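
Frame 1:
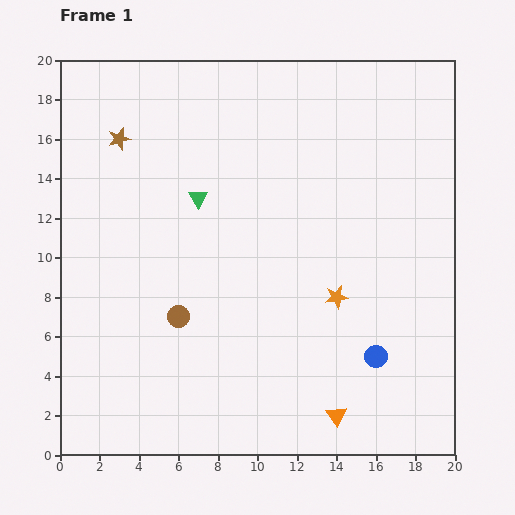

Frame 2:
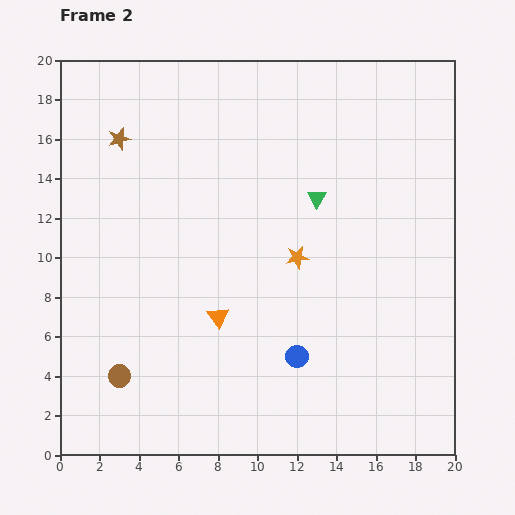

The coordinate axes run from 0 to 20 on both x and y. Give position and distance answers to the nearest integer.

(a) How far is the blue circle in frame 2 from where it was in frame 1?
4

The blue circle moved from (16, 5) to (12, 5), a distance of √(4² + 0²) ≈ 4.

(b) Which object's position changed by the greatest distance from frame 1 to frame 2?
the orange triangle

(moved 8; next 6)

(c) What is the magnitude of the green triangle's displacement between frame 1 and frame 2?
6

The green triangle moved from (7, 13) to (13, 13), a distance of √(6² + 0²) ≈ 6.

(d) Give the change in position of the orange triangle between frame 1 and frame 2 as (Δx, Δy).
(-6, 5)

The orange triangle was at (14, 2) in frame 1 and (8, 7) in frame 2.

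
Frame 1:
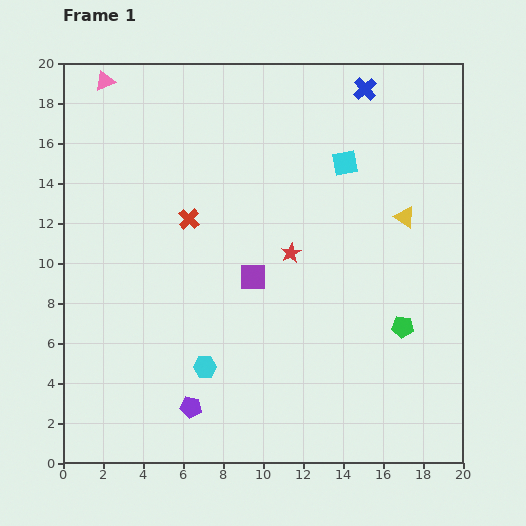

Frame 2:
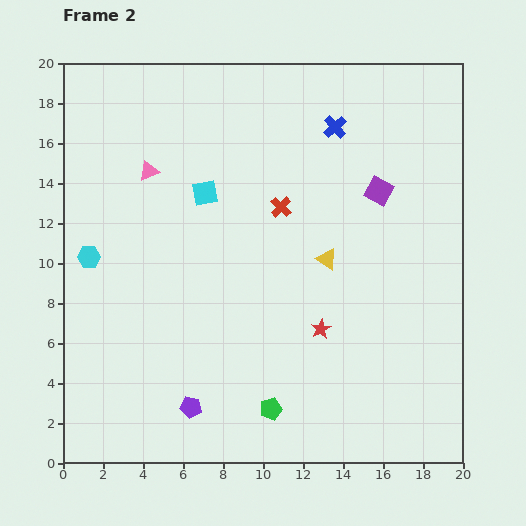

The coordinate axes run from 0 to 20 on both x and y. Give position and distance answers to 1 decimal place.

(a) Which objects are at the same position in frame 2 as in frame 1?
the purple pentagon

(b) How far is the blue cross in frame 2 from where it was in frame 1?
2.4

The blue cross moved from (15.1, 18.7) to (13.6, 16.8), a distance of √(1.5² + 1.9²) ≈ 2.4.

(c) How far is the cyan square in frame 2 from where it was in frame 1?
7.2

The cyan square moved from (14.1, 15.0) to (7.1, 13.5), a distance of √(7.0² + 1.5²) ≈ 7.2.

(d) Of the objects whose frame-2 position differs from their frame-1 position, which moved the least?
the blue cross

(moved 2.4)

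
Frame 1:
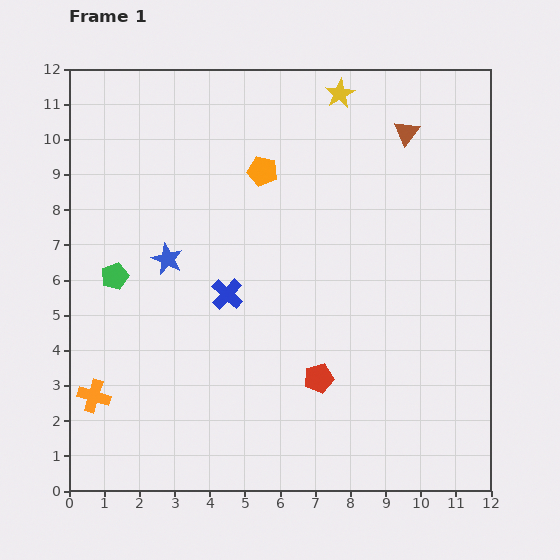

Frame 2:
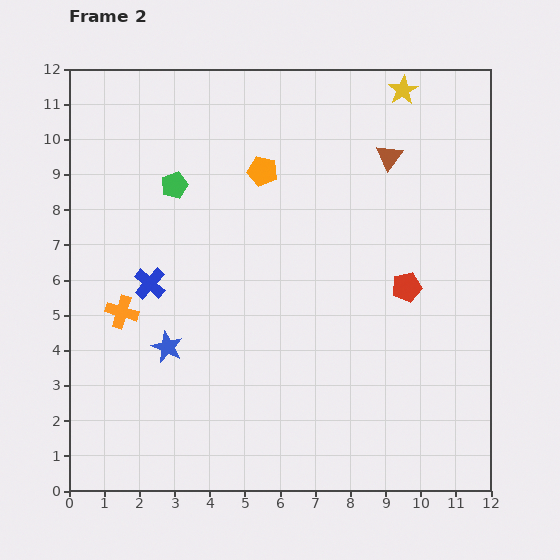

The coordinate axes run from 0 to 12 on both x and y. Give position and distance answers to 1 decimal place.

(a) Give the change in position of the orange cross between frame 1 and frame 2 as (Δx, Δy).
(0.8, 2.4)

The orange cross was at (0.7, 2.7) in frame 1 and (1.5, 5.1) in frame 2.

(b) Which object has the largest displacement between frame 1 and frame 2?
the red pentagon

(moved 3.6; next 3.1)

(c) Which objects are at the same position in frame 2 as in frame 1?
the orange pentagon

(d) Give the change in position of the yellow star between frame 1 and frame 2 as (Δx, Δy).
(1.8, 0.1)

The yellow star was at (7.7, 11.3) in frame 1 and (9.5, 11.4) in frame 2.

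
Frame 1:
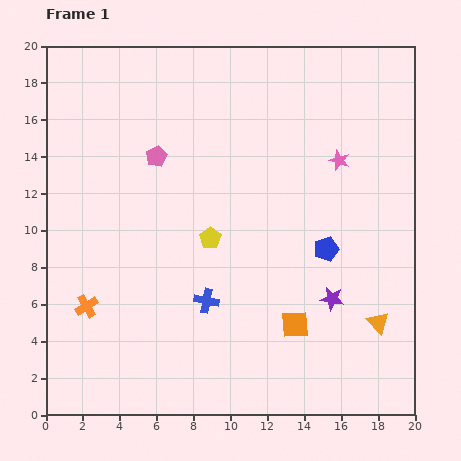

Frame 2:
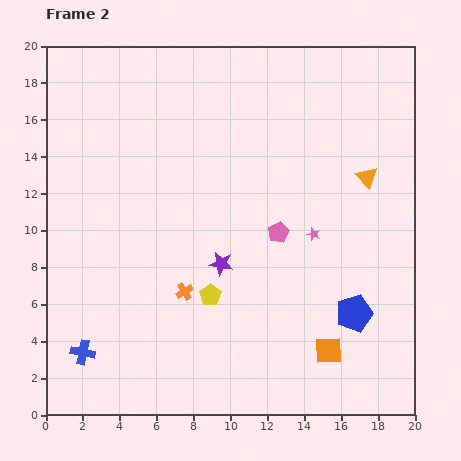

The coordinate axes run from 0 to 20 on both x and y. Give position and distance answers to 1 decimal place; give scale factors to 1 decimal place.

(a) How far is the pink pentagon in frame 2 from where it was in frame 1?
7.8

The pink pentagon moved from (6.0, 14.0) to (12.6, 9.9), a distance of √(6.6² + 4.1²) ≈ 7.8.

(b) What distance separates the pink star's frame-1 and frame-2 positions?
4.2

The pink star moved from (15.9, 13.8) to (14.5, 9.8), a distance of √(1.4² + 4.0²) ≈ 4.2.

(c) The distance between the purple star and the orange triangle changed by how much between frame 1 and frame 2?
+6.4

Distance in frame 1: 2.8. Distance in frame 2: 9.2.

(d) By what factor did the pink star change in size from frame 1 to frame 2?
0.7×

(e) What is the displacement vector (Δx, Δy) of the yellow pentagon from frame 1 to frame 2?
(0.0, -3.1)

The yellow pentagon was at (8.9, 9.6) in frame 1 and (8.9, 6.5) in frame 2.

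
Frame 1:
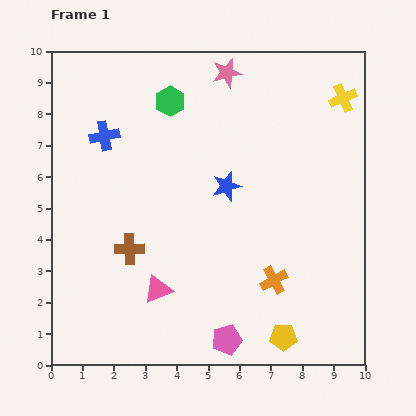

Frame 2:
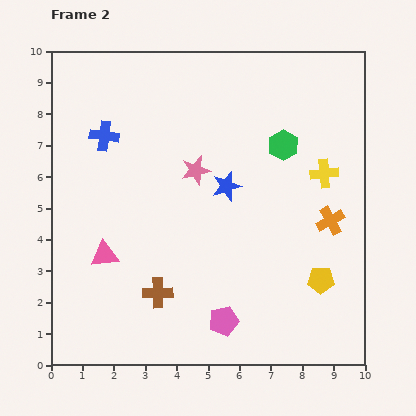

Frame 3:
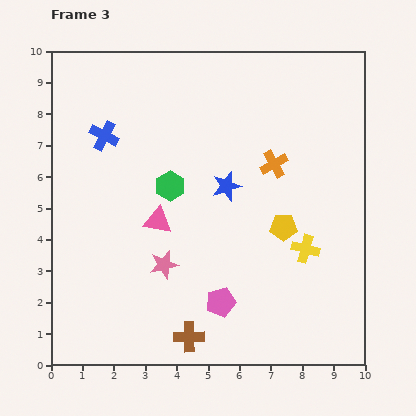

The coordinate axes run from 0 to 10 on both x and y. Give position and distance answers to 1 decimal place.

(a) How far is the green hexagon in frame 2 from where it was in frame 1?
3.9

The green hexagon moved from (3.8, 8.4) to (7.4, 7.0), a distance of √(3.6² + 1.4²) ≈ 3.9.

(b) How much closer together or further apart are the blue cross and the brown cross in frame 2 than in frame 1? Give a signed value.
+1.6

Distance in frame 1: 3.7. Distance in frame 2: 5.3.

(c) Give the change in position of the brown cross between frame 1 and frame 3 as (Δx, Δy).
(1.9, -2.8)

The brown cross was at (2.5, 3.7) in frame 1 and (4.4, 0.9) in frame 3.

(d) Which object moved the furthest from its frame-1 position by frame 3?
the pink star

(moved 6.4; next 4.9)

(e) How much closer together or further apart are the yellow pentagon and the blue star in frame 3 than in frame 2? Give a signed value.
-2.0

Distance in frame 2: 4.2. Distance in frame 3: 2.2.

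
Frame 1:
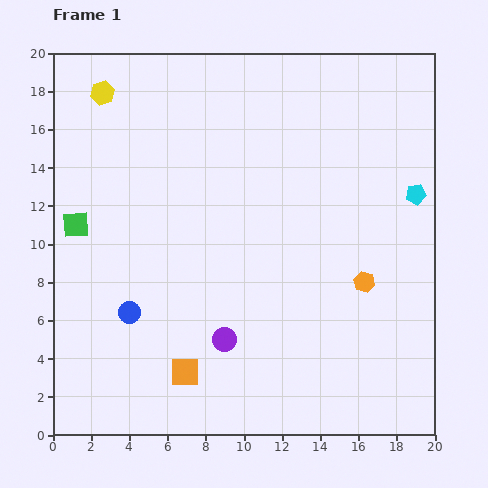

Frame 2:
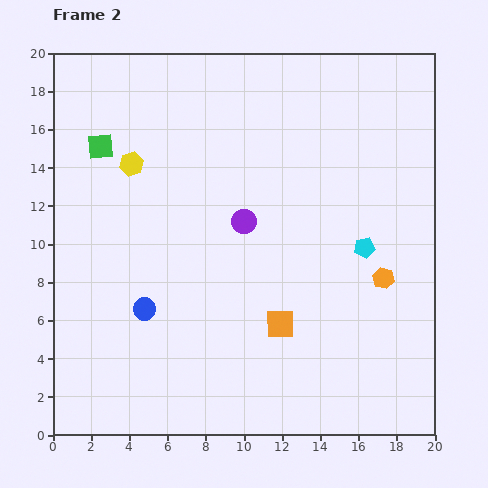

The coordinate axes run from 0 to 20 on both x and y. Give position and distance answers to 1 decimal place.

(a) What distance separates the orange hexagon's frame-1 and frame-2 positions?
1.0

The orange hexagon moved from (16.3, 8.0) to (17.3, 8.2), a distance of √(1.0² + 0.2²) ≈ 1.0.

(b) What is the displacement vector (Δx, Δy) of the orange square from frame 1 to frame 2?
(5.0, 2.5)

The orange square was at (6.9, 3.3) in frame 1 and (11.9, 5.8) in frame 2.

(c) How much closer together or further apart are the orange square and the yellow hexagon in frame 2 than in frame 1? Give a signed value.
-3.7

Distance in frame 1: 15.2. Distance in frame 2: 11.5.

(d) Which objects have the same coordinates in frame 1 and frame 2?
none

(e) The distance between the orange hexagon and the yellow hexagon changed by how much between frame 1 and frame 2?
-2.4

Distance in frame 1: 16.9. Distance in frame 2: 14.5.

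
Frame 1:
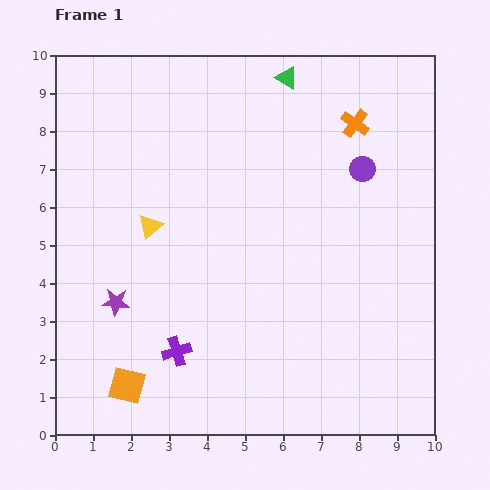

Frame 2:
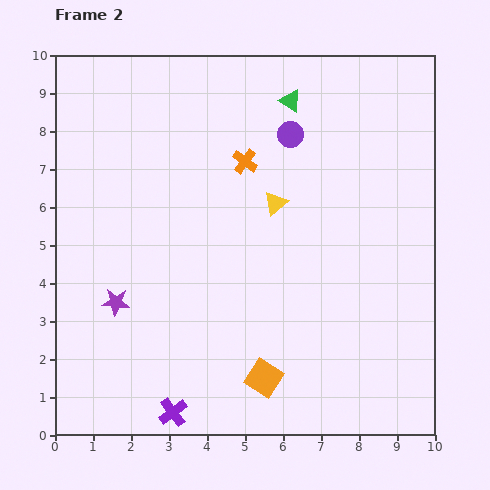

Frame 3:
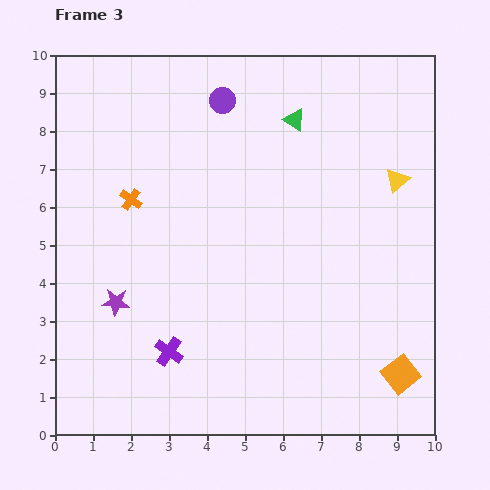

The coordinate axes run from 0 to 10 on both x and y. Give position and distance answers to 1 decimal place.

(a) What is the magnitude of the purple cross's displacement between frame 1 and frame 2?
1.6

The purple cross moved from (3.2, 2.2) to (3.1, 0.6), a distance of √(0.1² + 1.6²) ≈ 1.6.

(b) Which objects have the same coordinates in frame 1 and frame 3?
the purple star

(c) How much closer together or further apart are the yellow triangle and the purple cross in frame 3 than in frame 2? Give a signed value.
+1.4

Distance in frame 2: 6.1. Distance in frame 3: 7.5.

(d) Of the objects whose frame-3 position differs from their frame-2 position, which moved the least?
the green triangle

(moved 0.5)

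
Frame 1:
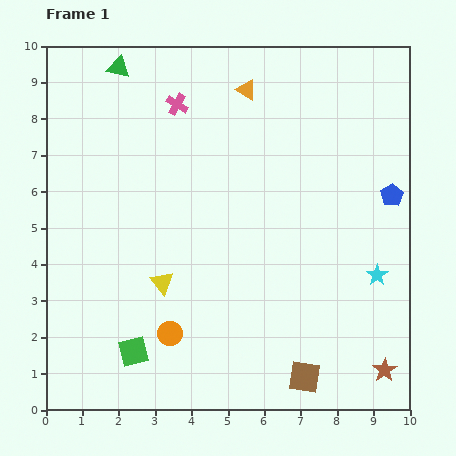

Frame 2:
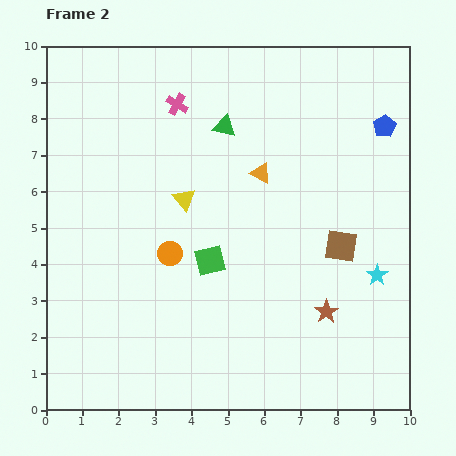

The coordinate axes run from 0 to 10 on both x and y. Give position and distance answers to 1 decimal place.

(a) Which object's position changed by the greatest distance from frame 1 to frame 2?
the brown square

(moved 3.7; next 3.3)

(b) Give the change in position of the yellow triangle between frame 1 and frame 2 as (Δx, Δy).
(0.6, 2.3)

The yellow triangle was at (3.2, 3.5) in frame 1 and (3.8, 5.8) in frame 2.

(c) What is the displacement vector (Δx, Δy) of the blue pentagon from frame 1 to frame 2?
(-0.2, 1.9)

The blue pentagon was at (9.5, 5.9) in frame 1 and (9.3, 7.8) in frame 2.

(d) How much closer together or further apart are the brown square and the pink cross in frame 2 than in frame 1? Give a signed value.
-2.3

Distance in frame 1: 8.3. Distance in frame 2: 6.0.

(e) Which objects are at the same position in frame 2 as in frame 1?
the cyan star, the pink cross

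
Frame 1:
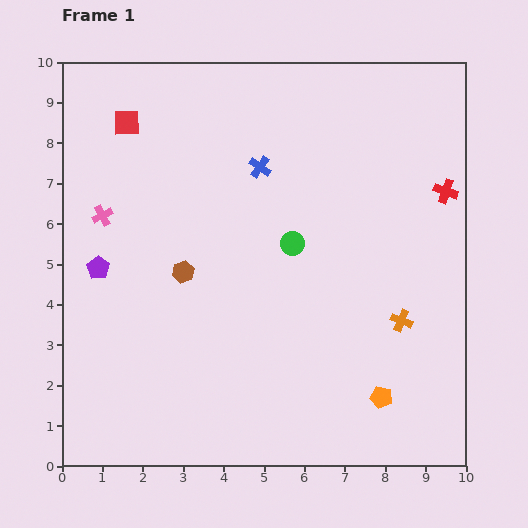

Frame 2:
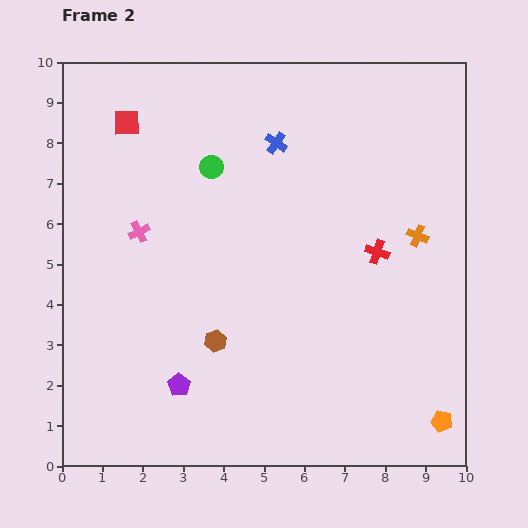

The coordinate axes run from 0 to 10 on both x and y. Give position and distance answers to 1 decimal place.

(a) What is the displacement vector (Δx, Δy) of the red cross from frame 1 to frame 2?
(-1.7, -1.5)

The red cross was at (9.5, 6.8) in frame 1 and (7.8, 5.3) in frame 2.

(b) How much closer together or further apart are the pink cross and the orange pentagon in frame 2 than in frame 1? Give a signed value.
+0.7

Distance in frame 1: 8.2. Distance in frame 2: 8.9.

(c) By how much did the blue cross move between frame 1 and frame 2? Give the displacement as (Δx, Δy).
(0.4, 0.6)

The blue cross was at (4.9, 7.4) in frame 1 and (5.3, 8.0) in frame 2.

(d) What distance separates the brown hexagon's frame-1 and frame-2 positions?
1.9

The brown hexagon moved from (3.0, 4.8) to (3.8, 3.1), a distance of √(0.8² + 1.7²) ≈ 1.9.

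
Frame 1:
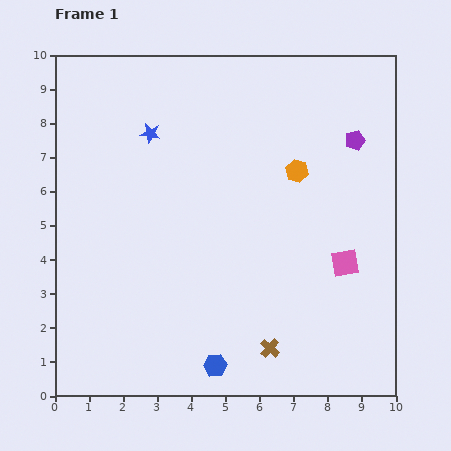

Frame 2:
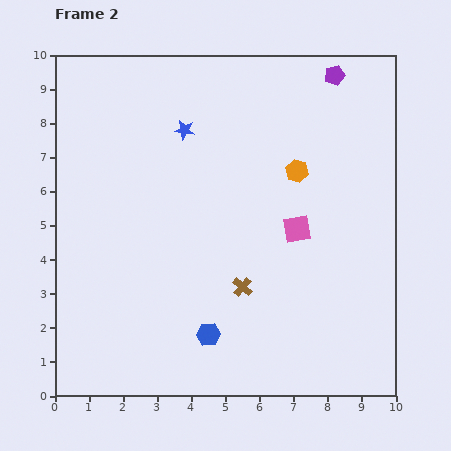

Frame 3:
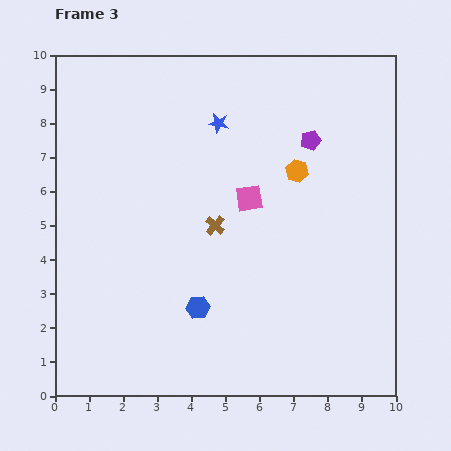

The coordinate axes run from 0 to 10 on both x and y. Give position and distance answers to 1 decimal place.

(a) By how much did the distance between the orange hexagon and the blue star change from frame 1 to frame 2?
-0.9

Distance in frame 1: 4.4. Distance in frame 2: 3.5.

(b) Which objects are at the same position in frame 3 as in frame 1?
the orange hexagon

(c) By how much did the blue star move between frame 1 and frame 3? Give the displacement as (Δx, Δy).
(2.0, 0.3)

The blue star was at (2.8, 7.7) in frame 1 and (4.8, 8.0) in frame 3.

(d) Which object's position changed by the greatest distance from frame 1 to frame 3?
the brown cross

(moved 3.9; next 3.4)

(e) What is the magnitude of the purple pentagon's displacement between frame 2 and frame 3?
2.0

The purple pentagon moved from (8.2, 9.4) to (7.5, 7.5), a distance of √(0.7² + 1.9²) ≈ 2.0.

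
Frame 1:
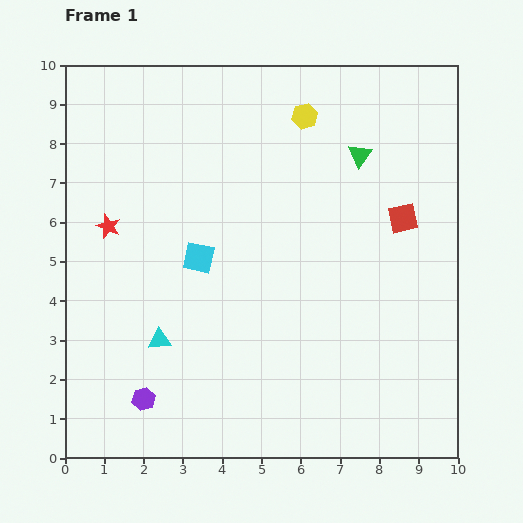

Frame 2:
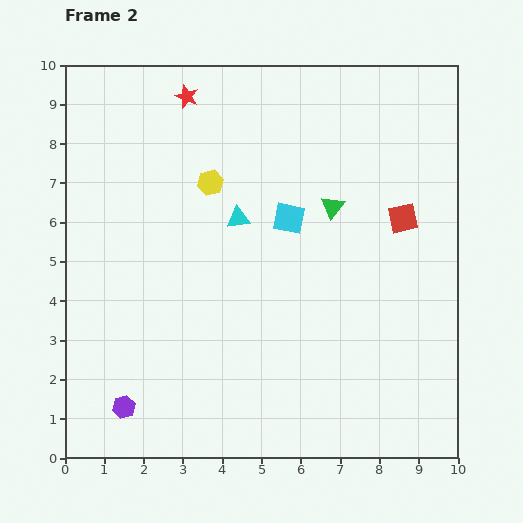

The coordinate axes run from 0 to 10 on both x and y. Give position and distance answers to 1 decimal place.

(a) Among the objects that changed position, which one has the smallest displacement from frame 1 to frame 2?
the purple hexagon

(moved 0.5)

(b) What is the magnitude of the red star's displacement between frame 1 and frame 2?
3.9

The red star moved from (1.1, 5.9) to (3.1, 9.2), a distance of √(2.0² + 3.3²) ≈ 3.9.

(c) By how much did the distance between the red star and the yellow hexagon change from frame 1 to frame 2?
-3.4

Distance in frame 1: 5.7. Distance in frame 2: 2.3.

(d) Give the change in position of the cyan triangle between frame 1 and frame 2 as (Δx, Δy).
(2.0, 3.1)

The cyan triangle was at (2.4, 3.0) in frame 1 and (4.4, 6.1) in frame 2.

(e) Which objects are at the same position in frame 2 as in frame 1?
the red square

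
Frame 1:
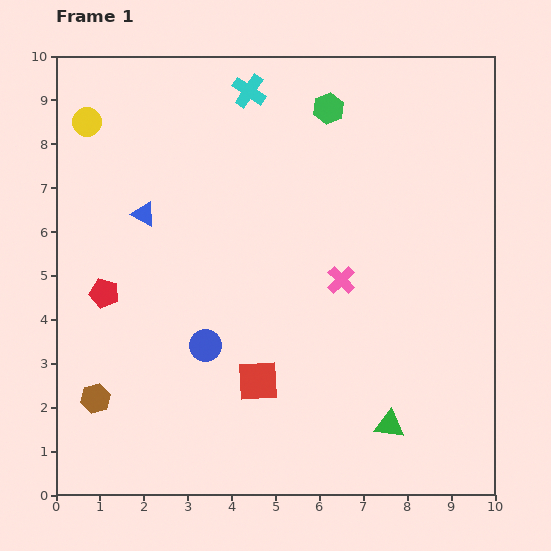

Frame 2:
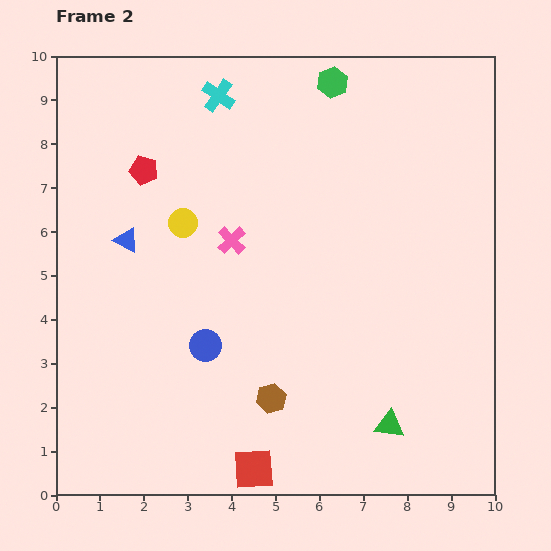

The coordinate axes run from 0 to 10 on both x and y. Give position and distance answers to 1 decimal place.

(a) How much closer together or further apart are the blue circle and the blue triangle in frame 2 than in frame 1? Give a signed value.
-0.3

Distance in frame 1: 3.3. Distance in frame 2: 3.0.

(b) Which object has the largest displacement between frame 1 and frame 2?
the brown hexagon

(moved 4.0; next 3.2)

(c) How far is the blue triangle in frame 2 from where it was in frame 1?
0.7

The blue triangle moved from (2.0, 6.4) to (1.6, 5.8), a distance of √(0.4² + 0.6²) ≈ 0.7.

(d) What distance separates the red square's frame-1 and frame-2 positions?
2.0

The red square moved from (4.6, 2.6) to (4.5, 0.6), a distance of √(0.1² + 2.0²) ≈ 2.0.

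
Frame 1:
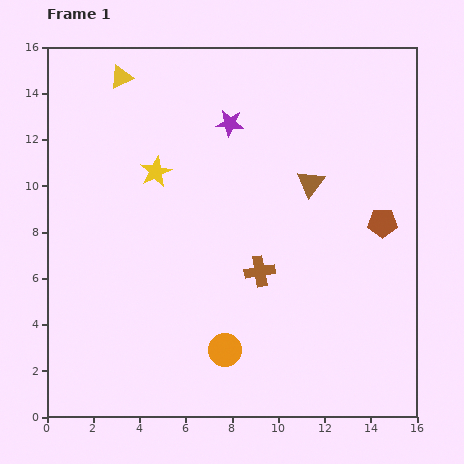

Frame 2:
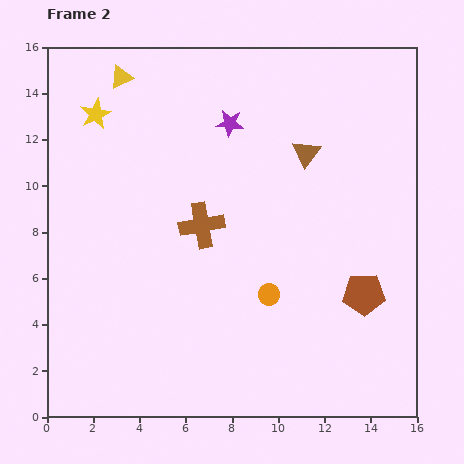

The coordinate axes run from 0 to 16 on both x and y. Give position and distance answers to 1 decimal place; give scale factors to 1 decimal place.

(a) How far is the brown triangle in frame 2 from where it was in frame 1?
1.3

The brown triangle moved from (11.4, 10.1) to (11.2, 11.4), a distance of √(0.2² + 1.3²) ≈ 1.3.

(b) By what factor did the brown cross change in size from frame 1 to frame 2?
1.5×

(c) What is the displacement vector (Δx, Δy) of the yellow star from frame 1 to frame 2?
(-2.6, 2.5)

The yellow star was at (4.7, 10.6) in frame 1 and (2.1, 13.1) in frame 2.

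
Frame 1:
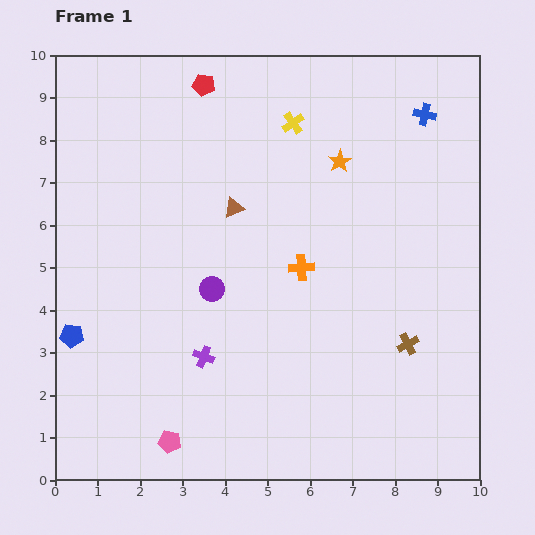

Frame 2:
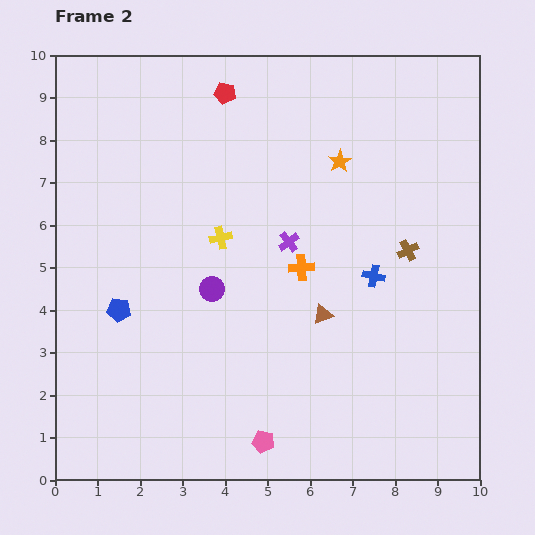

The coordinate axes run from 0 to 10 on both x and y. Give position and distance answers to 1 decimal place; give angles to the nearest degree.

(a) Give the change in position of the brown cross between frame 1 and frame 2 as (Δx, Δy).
(0.0, 2.2)

The brown cross was at (8.3, 3.2) in frame 1 and (8.3, 5.4) in frame 2.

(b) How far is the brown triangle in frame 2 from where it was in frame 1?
3.3

The brown triangle moved from (4.2, 6.4) to (6.3, 3.9), a distance of √(2.1² + 2.5²) ≈ 3.3.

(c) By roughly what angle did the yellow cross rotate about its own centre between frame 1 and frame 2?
21° clockwise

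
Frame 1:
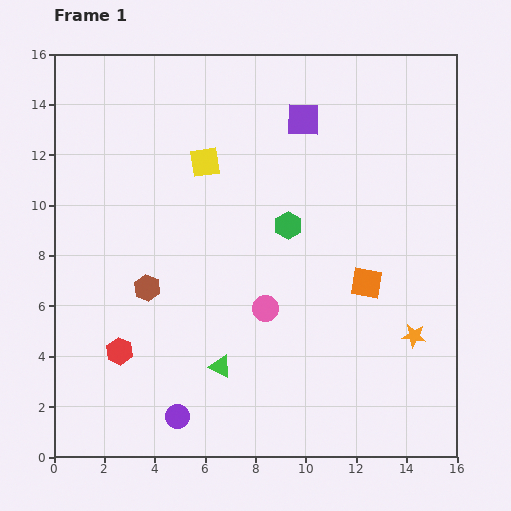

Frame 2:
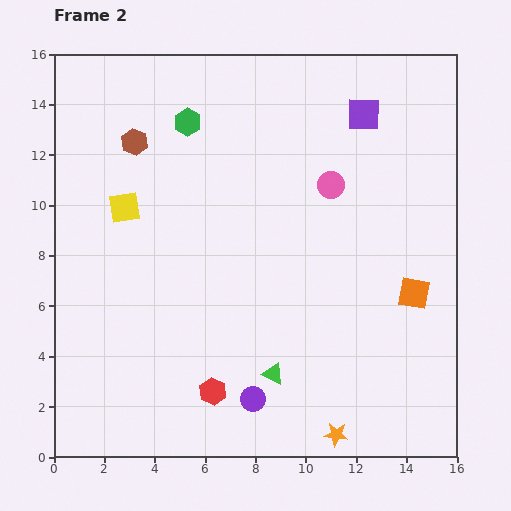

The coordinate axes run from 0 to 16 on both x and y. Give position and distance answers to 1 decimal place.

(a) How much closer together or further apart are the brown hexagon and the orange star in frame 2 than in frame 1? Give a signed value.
+3.3

Distance in frame 1: 10.8. Distance in frame 2: 14.1.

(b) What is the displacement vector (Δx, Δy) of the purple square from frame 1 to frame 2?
(2.4, 0.2)

The purple square was at (9.9, 13.4) in frame 1 and (12.3, 13.6) in frame 2.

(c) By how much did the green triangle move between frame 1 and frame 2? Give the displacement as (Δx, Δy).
(2.1, -0.3)

The green triangle was at (6.6, 3.6) in frame 1 and (8.7, 3.3) in frame 2.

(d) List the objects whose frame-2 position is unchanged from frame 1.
none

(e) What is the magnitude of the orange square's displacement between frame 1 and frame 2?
1.9

The orange square moved from (12.4, 6.9) to (14.3, 6.5), a distance of √(1.9² + 0.4²) ≈ 1.9.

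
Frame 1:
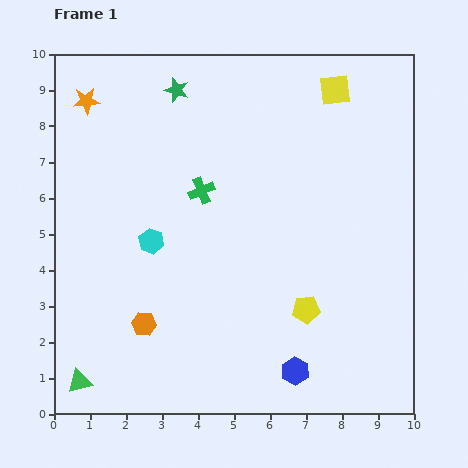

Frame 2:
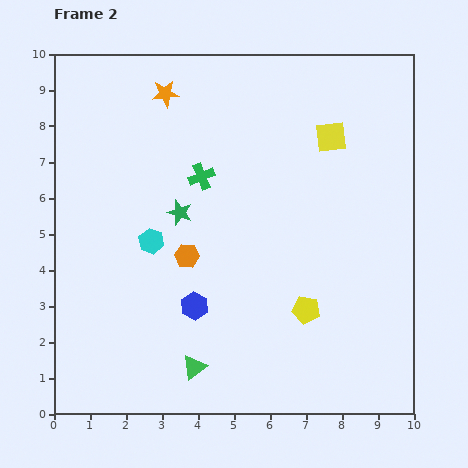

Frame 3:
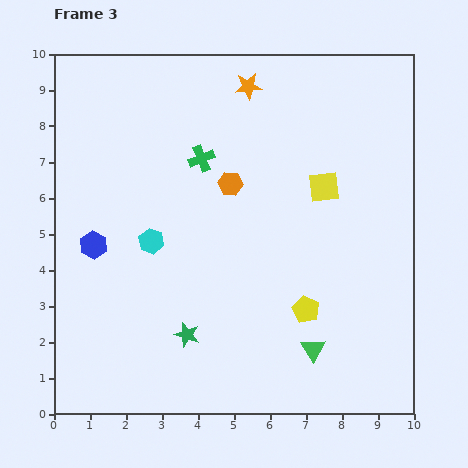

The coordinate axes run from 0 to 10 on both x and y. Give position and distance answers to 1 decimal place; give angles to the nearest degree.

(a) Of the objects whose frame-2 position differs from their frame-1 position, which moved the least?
the green cross

(moved 0.4)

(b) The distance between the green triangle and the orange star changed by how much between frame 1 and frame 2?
-0.2

Distance in frame 1: 7.8. Distance in frame 2: 7.6.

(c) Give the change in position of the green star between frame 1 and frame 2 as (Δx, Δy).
(0.1, -3.4)

The green star was at (3.4, 9.0) in frame 1 and (3.5, 5.6) in frame 2.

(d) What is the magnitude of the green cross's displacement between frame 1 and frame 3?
0.9

The green cross moved from (4.1, 6.2) to (4.1, 7.1), a distance of √(0.0² + 0.9²) ≈ 0.9.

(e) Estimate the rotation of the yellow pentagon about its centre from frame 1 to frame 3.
31° clockwise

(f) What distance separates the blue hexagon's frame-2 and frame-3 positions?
3.3

The blue hexagon moved from (3.9, 3.0) to (1.1, 4.7), a distance of √(2.8² + 1.7²) ≈ 3.3.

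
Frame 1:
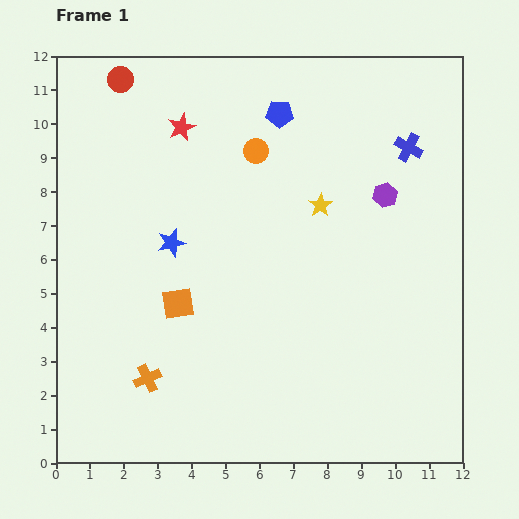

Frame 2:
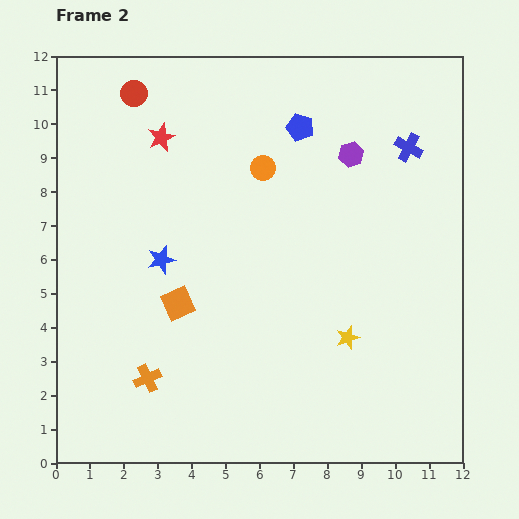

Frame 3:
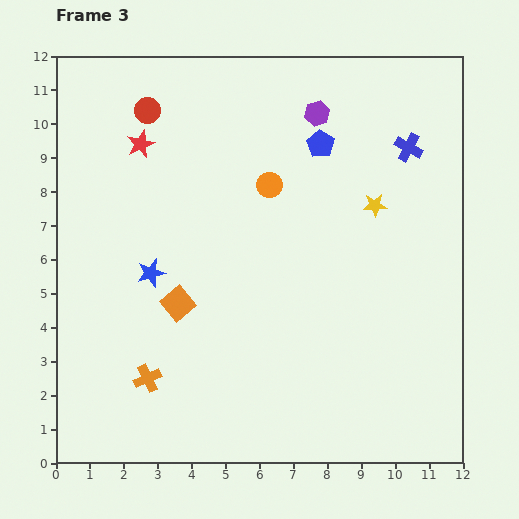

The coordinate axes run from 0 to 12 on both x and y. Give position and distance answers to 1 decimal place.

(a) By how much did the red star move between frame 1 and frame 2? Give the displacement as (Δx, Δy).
(-0.6, -0.3)

The red star was at (3.7, 9.9) in frame 1 and (3.1, 9.6) in frame 2.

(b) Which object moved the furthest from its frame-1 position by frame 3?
the purple hexagon

(moved 3.1; next 1.6)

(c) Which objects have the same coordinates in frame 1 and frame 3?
the blue cross, the orange square, the orange cross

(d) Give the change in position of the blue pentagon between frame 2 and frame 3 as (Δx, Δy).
(0.6, -0.5)

The blue pentagon was at (7.2, 9.9) in frame 2 and (7.8, 9.4) in frame 3.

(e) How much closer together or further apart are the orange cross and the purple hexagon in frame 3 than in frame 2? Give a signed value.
+0.4

Distance in frame 2: 8.9. Distance in frame 3: 9.3.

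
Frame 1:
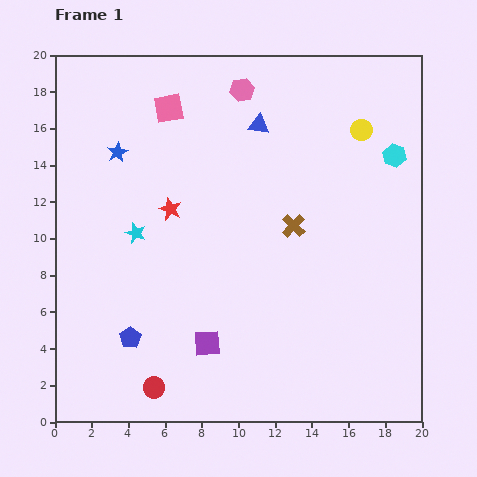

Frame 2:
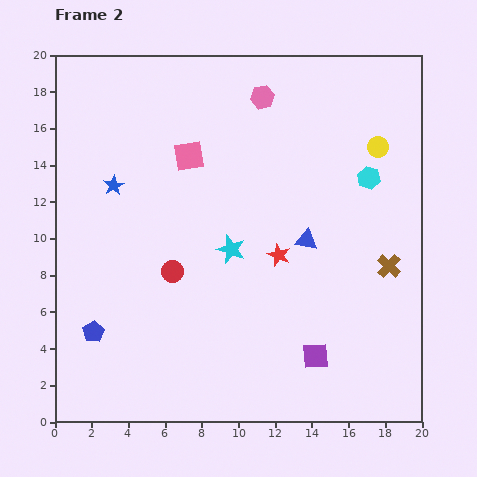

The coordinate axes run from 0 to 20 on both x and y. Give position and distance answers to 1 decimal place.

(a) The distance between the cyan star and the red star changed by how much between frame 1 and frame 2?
+0.3

Distance in frame 1: 2.3. Distance in frame 2: 2.6.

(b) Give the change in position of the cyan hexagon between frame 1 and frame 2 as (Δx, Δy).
(-1.4, -1.2)

The cyan hexagon was at (18.5, 14.5) in frame 1 and (17.1, 13.3) in frame 2.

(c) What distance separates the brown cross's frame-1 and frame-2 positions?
5.6

The brown cross moved from (13.0, 10.7) to (18.2, 8.5), a distance of √(5.2² + 2.2²) ≈ 5.6.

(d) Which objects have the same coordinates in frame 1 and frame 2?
none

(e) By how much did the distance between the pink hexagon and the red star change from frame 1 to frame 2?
+1.0

Distance in frame 1: 7.6. Distance in frame 2: 8.6.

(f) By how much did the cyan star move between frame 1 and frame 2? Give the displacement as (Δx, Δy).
(5.2, -0.9)

The cyan star was at (4.4, 10.3) in frame 1 and (9.6, 9.4) in frame 2.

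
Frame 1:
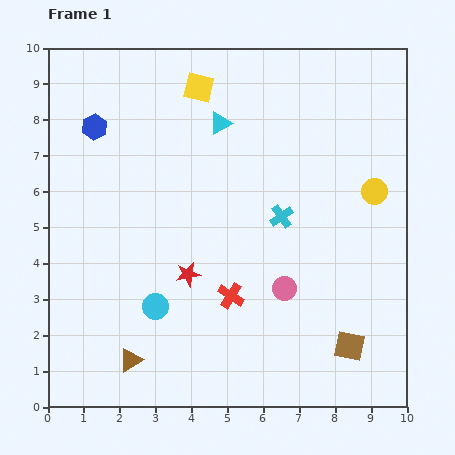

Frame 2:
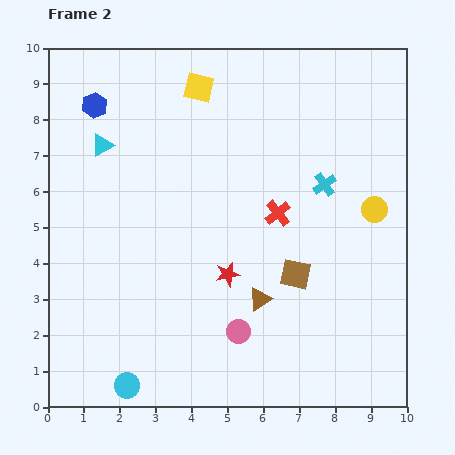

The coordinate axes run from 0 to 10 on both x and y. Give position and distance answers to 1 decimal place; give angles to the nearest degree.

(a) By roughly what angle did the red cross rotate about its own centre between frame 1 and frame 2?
19° clockwise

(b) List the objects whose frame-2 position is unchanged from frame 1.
the yellow square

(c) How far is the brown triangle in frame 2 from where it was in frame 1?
4.0

The brown triangle moved from (2.3, 1.3) to (5.9, 3.0), a distance of √(3.6² + 1.7²) ≈ 4.0.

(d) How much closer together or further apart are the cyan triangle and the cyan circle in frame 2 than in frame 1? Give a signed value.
+1.3

Distance in frame 1: 5.4. Distance in frame 2: 6.7.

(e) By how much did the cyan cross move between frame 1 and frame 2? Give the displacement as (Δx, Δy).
(1.2, 0.9)

The cyan cross was at (6.5, 5.3) in frame 1 and (7.7, 6.2) in frame 2.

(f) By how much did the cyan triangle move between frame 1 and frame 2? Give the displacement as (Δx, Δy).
(-3.3, -0.6)

The cyan triangle was at (4.8, 7.9) in frame 1 and (1.5, 7.3) in frame 2.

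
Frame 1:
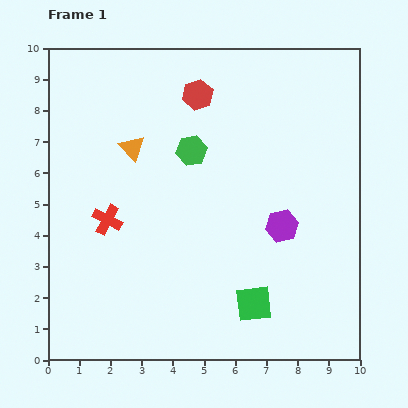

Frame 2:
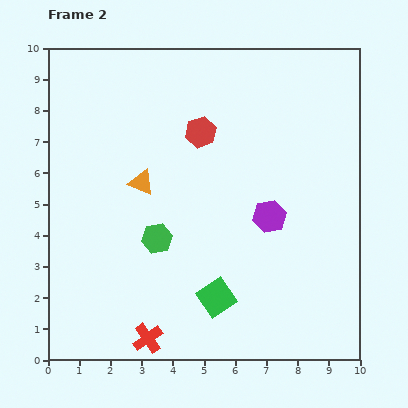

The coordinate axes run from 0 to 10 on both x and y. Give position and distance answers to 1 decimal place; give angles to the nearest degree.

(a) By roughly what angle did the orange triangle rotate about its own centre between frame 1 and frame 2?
26° counter-clockwise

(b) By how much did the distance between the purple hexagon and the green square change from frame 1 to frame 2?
+0.4

Distance in frame 1: 2.7. Distance in frame 2: 3.1.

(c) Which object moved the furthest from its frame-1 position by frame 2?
the red cross

(moved 4.0; next 3.0)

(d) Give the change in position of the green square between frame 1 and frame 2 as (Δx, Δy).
(-1.2, 0.2)

The green square was at (6.6, 1.8) in frame 1 and (5.4, 2.0) in frame 2.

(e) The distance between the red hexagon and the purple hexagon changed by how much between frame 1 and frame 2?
-1.5

Distance in frame 1: 5.0. Distance in frame 2: 3.5.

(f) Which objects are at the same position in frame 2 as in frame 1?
none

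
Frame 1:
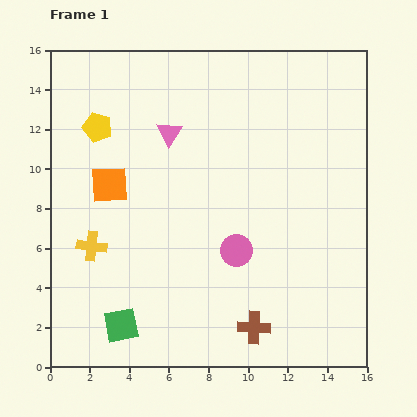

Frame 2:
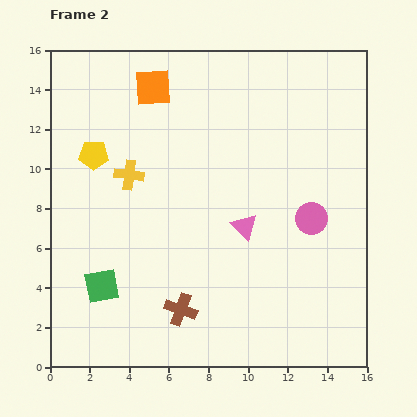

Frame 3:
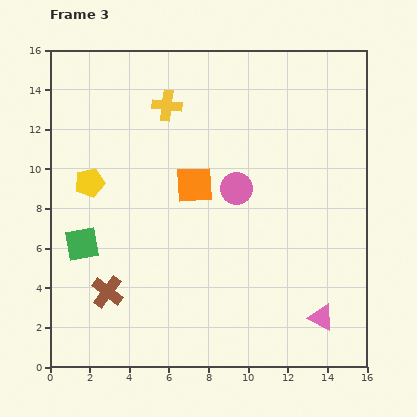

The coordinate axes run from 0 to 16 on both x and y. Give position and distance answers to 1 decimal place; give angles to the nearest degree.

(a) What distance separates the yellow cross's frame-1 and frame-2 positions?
4.1

The yellow cross moved from (2.1, 6.1) to (4.0, 9.7), a distance of √(1.9² + 3.6²) ≈ 4.1.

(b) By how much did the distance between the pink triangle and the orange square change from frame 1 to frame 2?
+4.4

Distance in frame 1: 4.0. Distance in frame 2: 8.4.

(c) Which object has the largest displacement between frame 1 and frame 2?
the pink triangle

(moved 6.0; next 5.4)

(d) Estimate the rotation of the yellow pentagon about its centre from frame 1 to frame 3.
30° counter-clockwise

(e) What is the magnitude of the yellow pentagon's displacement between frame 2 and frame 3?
1.4

The yellow pentagon moved from (2.2, 10.7) to (2.0, 9.3), a distance of √(0.2² + 1.4²) ≈ 1.4.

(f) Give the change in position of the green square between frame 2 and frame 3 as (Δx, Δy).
(-1.0, 2.1)

The green square was at (2.6, 4.1) in frame 2 and (1.6, 6.2) in frame 3.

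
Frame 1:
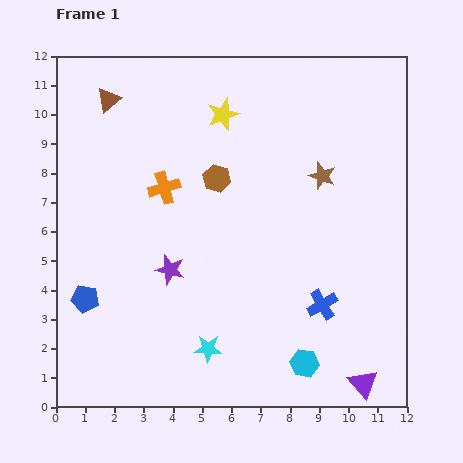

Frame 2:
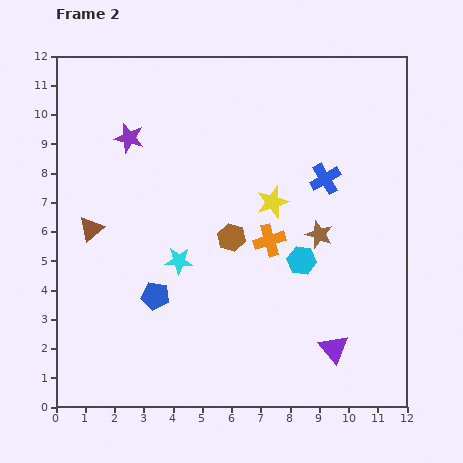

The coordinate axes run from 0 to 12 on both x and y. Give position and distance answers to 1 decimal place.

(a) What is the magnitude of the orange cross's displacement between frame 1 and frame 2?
4.0

The orange cross moved from (3.7, 7.5) to (7.3, 5.7), a distance of √(3.6² + 1.8²) ≈ 4.0.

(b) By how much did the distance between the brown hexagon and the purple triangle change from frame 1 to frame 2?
-3.4

Distance in frame 1: 8.6. Distance in frame 2: 5.2.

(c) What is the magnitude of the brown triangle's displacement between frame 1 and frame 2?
4.4

The brown triangle moved from (1.8, 10.5) to (1.2, 6.1), a distance of √(0.6² + 4.4²) ≈ 4.4.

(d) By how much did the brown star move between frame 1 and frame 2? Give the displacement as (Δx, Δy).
(-0.1, -2.0)

The brown star was at (9.1, 7.9) in frame 1 and (9.0, 5.9) in frame 2.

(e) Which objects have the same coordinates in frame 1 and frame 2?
none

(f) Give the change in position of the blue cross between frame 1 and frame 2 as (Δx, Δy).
(0.1, 4.3)

The blue cross was at (9.1, 3.5) in frame 1 and (9.2, 7.8) in frame 2.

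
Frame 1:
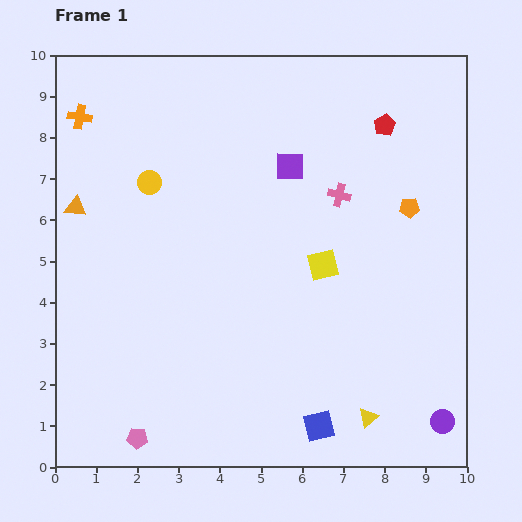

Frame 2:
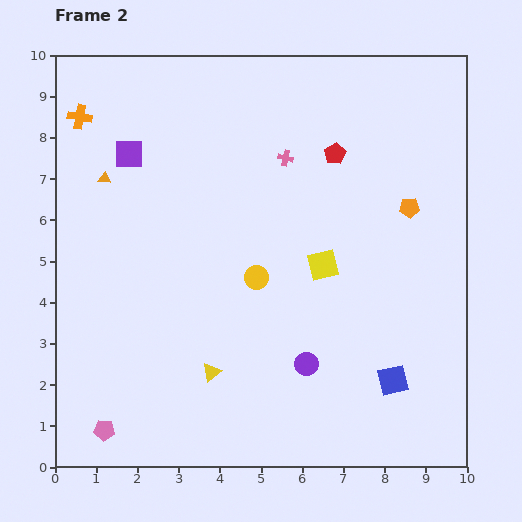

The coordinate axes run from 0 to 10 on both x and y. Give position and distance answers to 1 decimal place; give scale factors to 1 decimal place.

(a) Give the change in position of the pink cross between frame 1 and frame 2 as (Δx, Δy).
(-1.3, 0.9)

The pink cross was at (6.9, 6.6) in frame 1 and (5.6, 7.5) in frame 2.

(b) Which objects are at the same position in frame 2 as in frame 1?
the yellow square, the orange pentagon, the orange cross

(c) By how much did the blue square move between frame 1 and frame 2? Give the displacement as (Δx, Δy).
(1.8, 1.1)

The blue square was at (6.4, 1.0) in frame 1 and (8.2, 2.1) in frame 2.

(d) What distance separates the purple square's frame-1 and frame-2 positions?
3.9

The purple square moved from (5.7, 7.3) to (1.8, 7.6), a distance of √(3.9² + 0.3²) ≈ 3.9.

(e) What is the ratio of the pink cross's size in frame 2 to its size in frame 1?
0.7×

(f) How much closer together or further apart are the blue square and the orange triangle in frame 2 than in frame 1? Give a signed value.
+0.6

Distance in frame 1: 7.9. Distance in frame 2: 8.5.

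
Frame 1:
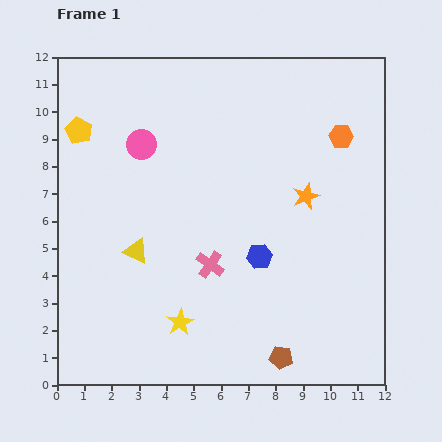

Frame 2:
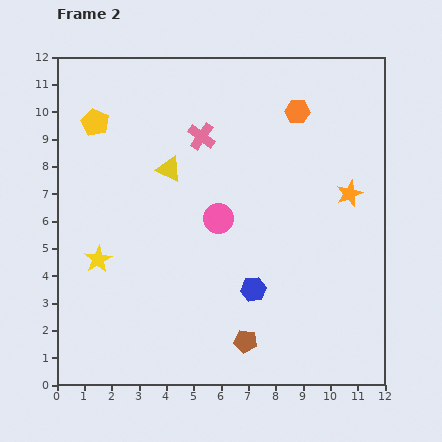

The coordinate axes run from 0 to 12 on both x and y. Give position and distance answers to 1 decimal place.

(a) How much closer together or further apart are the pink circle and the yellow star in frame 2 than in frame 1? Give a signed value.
-2.0

Distance in frame 1: 6.6. Distance in frame 2: 4.6.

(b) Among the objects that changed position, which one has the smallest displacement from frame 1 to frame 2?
the yellow pentagon

(moved 0.7)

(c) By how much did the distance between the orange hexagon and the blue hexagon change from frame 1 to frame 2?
+1.4

Distance in frame 1: 5.3. Distance in frame 2: 6.7.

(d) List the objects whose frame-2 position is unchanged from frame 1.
none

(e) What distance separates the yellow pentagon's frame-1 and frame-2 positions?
0.7

The yellow pentagon moved from (0.8, 9.3) to (1.4, 9.6), a distance of √(0.6² + 0.3²) ≈ 0.7.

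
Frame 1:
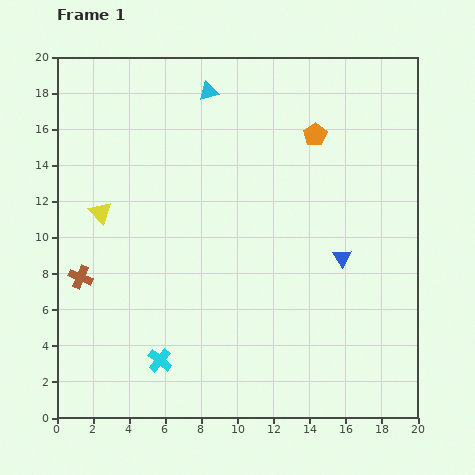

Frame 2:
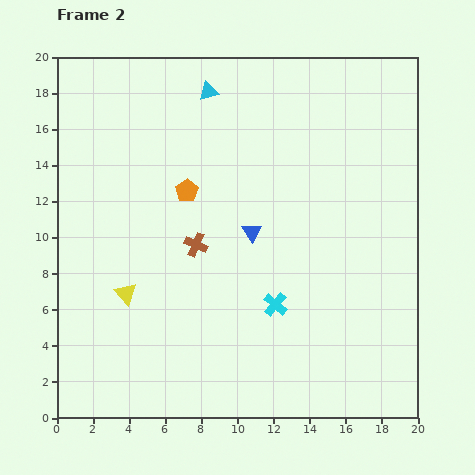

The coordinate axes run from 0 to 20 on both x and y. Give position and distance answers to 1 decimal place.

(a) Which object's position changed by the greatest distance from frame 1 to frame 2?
the orange pentagon

(moved 7.7; next 7.1)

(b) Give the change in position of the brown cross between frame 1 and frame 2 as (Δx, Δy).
(6.4, 1.8)

The brown cross was at (1.3, 7.8) in frame 1 and (7.7, 9.6) in frame 2.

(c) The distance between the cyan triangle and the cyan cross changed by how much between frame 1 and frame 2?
-2.7

Distance in frame 1: 15.1. Distance in frame 2: 12.4.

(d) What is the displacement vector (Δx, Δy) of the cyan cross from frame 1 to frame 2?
(6.4, 3.1)

The cyan cross was at (5.7, 3.2) in frame 1 and (12.1, 6.3) in frame 2.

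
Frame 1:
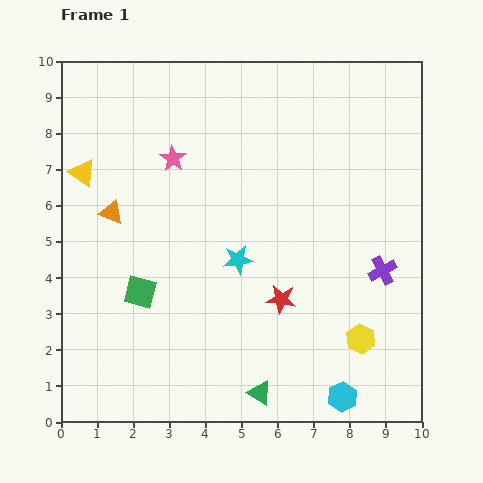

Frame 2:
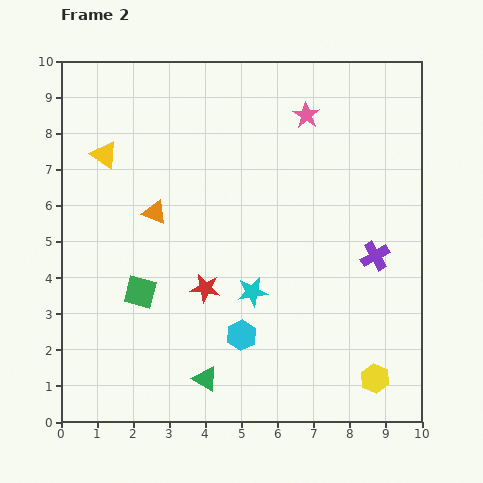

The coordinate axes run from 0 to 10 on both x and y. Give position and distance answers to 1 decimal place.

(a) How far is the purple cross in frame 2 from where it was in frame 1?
0.4

The purple cross moved from (8.9, 4.2) to (8.7, 4.6), a distance of √(0.2² + 0.4²) ≈ 0.4.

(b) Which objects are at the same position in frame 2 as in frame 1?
the green square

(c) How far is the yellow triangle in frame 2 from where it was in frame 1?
0.8

The yellow triangle moved from (0.6, 6.9) to (1.2, 7.4), a distance of √(0.6² + 0.5²) ≈ 0.8.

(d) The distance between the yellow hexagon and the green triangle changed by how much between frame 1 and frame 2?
+1.5

Distance in frame 1: 3.2. Distance in frame 2: 4.7.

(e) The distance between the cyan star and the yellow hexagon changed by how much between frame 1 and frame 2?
+0.2

Distance in frame 1: 4.0. Distance in frame 2: 4.2.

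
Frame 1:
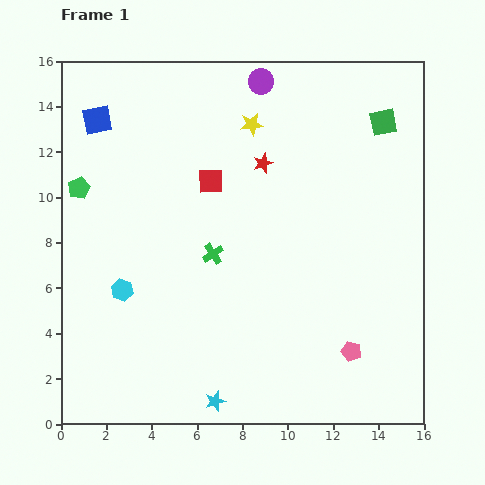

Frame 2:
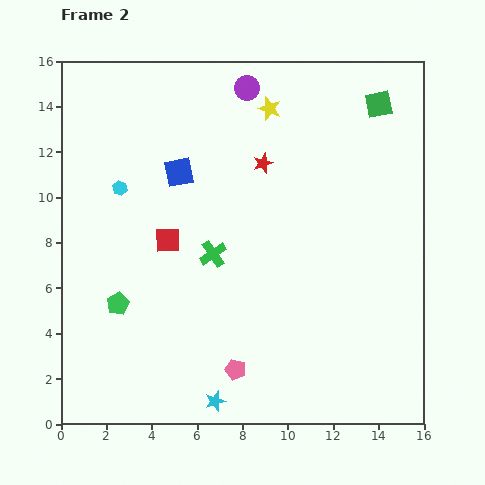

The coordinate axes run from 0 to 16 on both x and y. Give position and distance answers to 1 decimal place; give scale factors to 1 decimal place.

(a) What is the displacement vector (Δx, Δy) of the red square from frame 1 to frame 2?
(-1.9, -2.6)

The red square was at (6.6, 10.7) in frame 1 and (4.7, 8.1) in frame 2.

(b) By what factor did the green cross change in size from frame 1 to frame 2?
1.3×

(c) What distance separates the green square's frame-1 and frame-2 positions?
0.8

The green square moved from (14.2, 13.3) to (14.0, 14.1), a distance of √(0.2² + 0.8²) ≈ 0.8.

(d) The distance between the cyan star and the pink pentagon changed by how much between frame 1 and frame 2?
-4.7

Distance in frame 1: 6.4. Distance in frame 2: 1.7.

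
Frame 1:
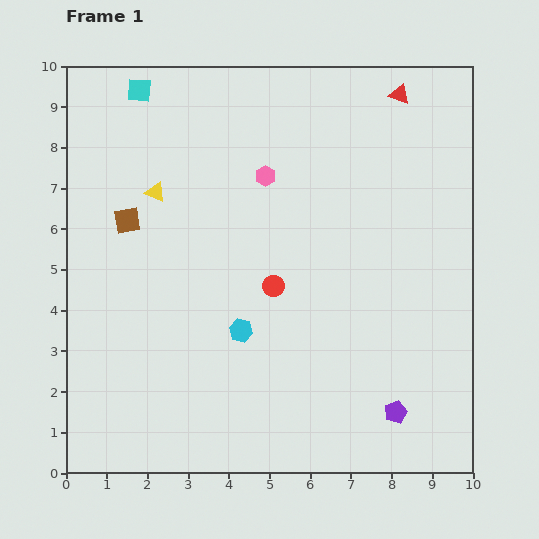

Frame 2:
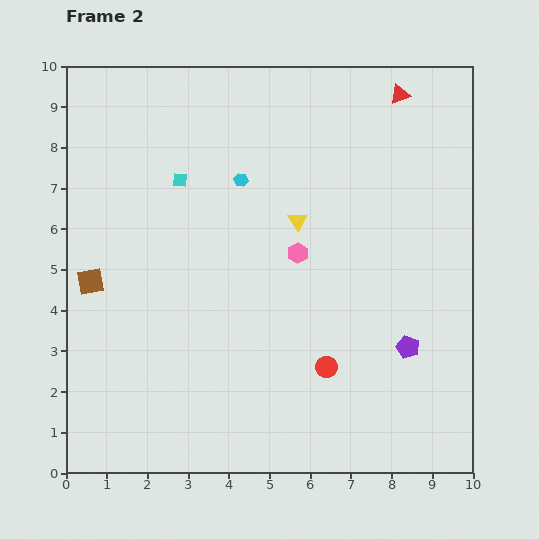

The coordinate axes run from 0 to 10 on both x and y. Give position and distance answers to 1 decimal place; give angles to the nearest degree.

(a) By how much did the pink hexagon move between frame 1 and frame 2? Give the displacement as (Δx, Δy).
(0.8, -1.9)

The pink hexagon was at (4.9, 7.3) in frame 1 and (5.7, 5.4) in frame 2.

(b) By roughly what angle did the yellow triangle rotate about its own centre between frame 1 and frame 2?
34° clockwise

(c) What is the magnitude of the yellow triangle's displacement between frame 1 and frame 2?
3.6

The yellow triangle moved from (2.2, 6.9) to (5.7, 6.2), a distance of √(3.5² + 0.7²) ≈ 3.6.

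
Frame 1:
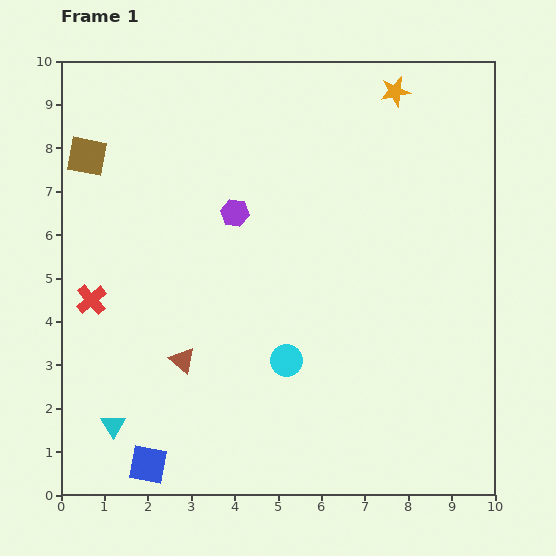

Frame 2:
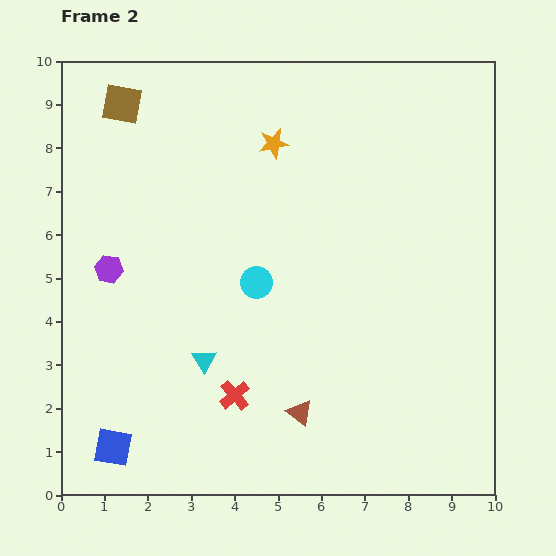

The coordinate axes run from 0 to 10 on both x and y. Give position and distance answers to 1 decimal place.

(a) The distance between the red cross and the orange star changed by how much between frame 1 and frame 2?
-2.6

Distance in frame 1: 8.5. Distance in frame 2: 5.9.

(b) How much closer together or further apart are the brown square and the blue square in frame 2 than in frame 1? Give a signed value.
+0.7

Distance in frame 1: 7.2. Distance in frame 2: 7.9.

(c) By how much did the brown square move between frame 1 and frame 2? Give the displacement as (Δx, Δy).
(0.8, 1.2)

The brown square was at (0.6, 7.8) in frame 1 and (1.4, 9.0) in frame 2.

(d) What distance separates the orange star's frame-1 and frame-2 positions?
3.0

The orange star moved from (7.7, 9.3) to (4.9, 8.1), a distance of √(2.8² + 1.2²) ≈ 3.0.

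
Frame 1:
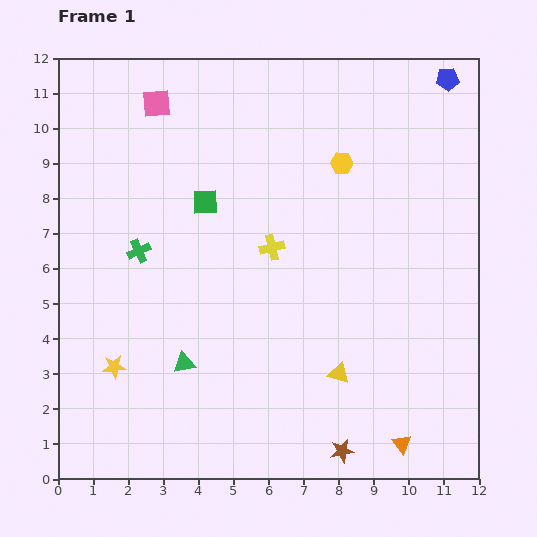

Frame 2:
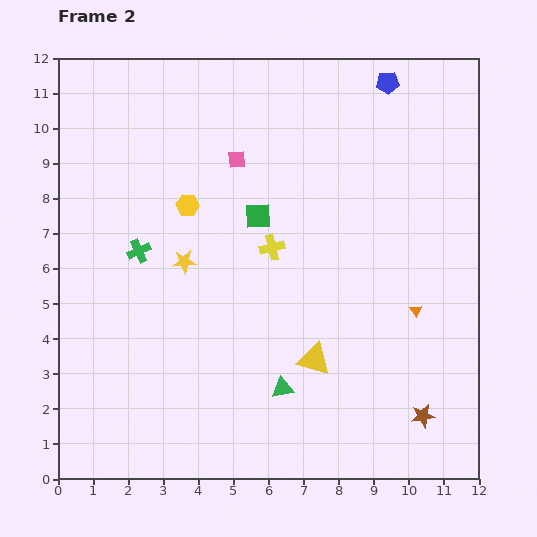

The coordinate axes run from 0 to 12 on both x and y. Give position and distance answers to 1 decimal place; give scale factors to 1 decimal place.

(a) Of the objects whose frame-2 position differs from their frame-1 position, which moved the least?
the yellow triangle

(moved 0.8)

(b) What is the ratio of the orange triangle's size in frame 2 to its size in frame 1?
0.6×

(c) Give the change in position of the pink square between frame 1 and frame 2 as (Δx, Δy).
(2.3, -1.6)

The pink square was at (2.8, 10.7) in frame 1 and (5.1, 9.1) in frame 2.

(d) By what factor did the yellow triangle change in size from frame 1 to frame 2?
1.5×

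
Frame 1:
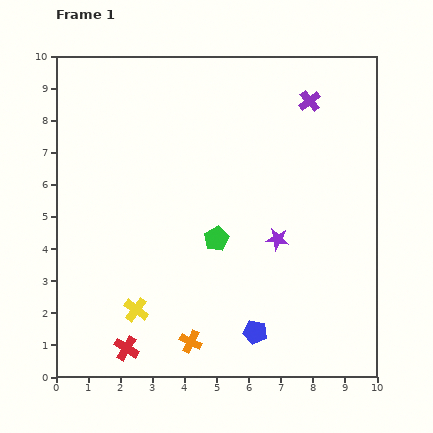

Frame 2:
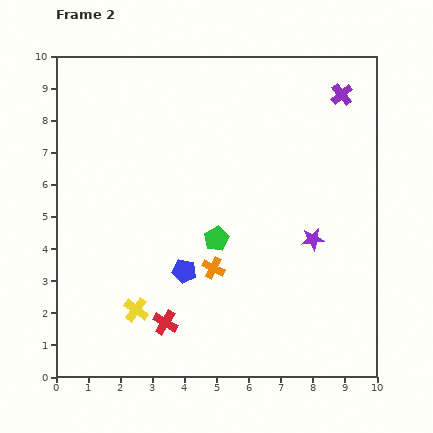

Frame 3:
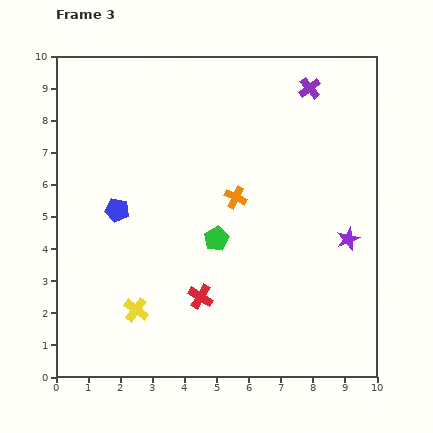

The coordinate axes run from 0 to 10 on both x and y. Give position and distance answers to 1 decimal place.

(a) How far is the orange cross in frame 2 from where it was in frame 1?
2.4

The orange cross moved from (4.2, 1.1) to (4.9, 3.4), a distance of √(0.7² + 2.3²) ≈ 2.4.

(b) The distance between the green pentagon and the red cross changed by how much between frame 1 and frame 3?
-2.5

Distance in frame 1: 4.4. Distance in frame 3: 1.9.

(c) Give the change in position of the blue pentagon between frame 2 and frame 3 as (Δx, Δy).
(-2.1, 1.9)

The blue pentagon was at (4.0, 3.3) in frame 2 and (1.9, 5.2) in frame 3.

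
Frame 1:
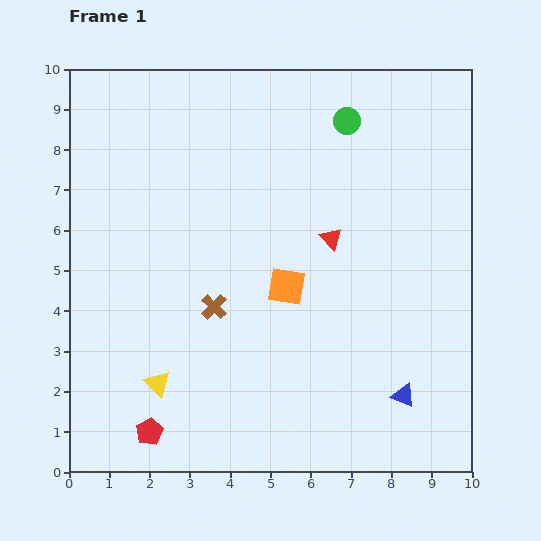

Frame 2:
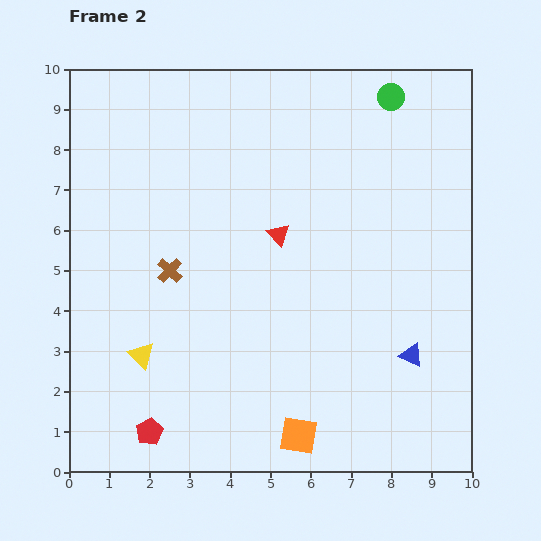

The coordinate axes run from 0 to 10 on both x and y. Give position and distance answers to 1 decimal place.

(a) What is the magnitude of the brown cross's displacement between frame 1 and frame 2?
1.4

The brown cross moved from (3.6, 4.1) to (2.5, 5.0), a distance of √(1.1² + 0.9²) ≈ 1.4.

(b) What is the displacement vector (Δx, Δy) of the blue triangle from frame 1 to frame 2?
(0.2, 1.0)

The blue triangle was at (8.3, 1.9) in frame 1 and (8.5, 2.9) in frame 2.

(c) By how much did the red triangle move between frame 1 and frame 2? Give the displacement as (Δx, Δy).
(-1.3, 0.1)

The red triangle was at (6.5, 5.8) in frame 1 and (5.2, 5.9) in frame 2.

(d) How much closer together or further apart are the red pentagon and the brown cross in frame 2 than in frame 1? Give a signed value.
+0.5

Distance in frame 1: 3.5. Distance in frame 2: 4.0.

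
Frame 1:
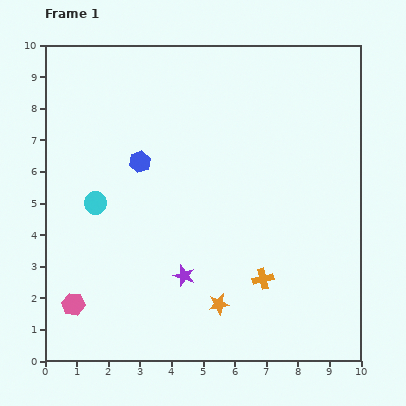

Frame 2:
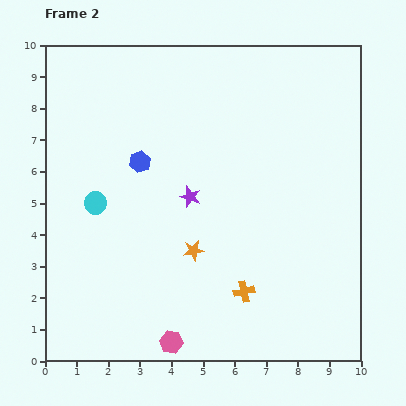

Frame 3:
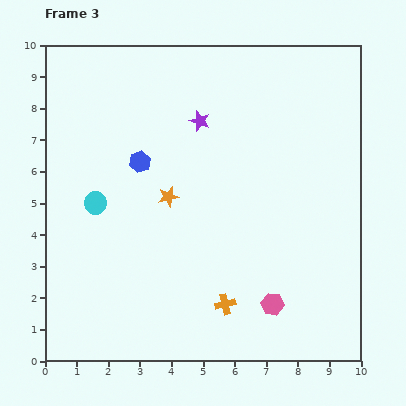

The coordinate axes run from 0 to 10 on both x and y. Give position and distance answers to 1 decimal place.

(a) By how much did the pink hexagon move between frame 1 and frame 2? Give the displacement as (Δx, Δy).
(3.1, -1.2)

The pink hexagon was at (0.9, 1.8) in frame 1 and (4.0, 0.6) in frame 2.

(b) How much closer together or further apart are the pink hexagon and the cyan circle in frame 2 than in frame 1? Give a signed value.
+1.7

Distance in frame 1: 3.3. Distance in frame 2: 5.0.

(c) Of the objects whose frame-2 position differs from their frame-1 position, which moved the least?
the orange cross

(moved 0.7)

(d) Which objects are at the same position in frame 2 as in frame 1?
the cyan circle, the blue hexagon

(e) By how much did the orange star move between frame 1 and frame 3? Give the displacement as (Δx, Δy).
(-1.6, 3.4)

The orange star was at (5.5, 1.8) in frame 1 and (3.9, 5.2) in frame 3.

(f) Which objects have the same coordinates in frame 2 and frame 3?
the cyan circle, the blue hexagon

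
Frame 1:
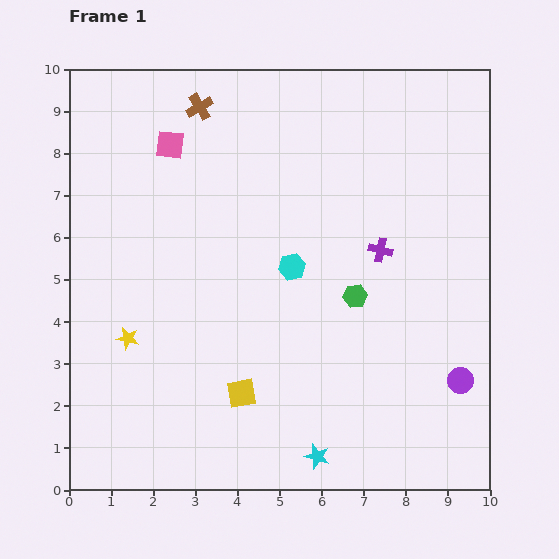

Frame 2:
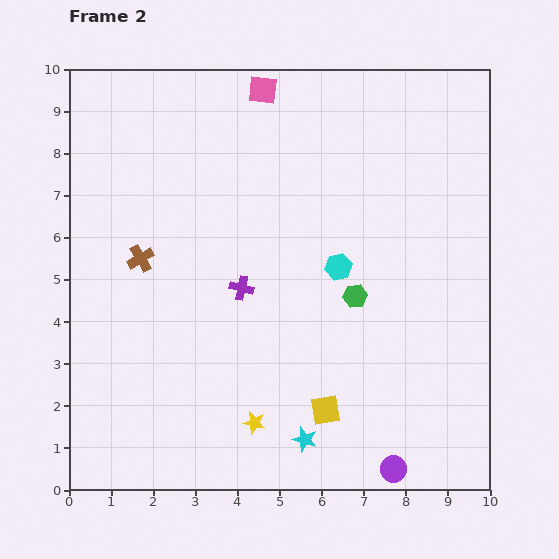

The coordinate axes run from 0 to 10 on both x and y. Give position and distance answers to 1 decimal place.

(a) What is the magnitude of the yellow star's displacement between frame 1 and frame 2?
3.6

The yellow star moved from (1.4, 3.6) to (4.4, 1.6), a distance of √(3.0² + 2.0²) ≈ 3.6.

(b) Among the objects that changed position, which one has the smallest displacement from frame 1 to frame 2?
the cyan star

(moved 0.5)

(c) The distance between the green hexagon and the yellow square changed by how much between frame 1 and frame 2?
-0.7

Distance in frame 1: 3.5. Distance in frame 2: 2.8.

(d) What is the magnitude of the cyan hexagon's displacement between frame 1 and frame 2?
1.1

The cyan hexagon moved from (5.3, 5.3) to (6.4, 5.3), a distance of √(1.1² + 0.0²) ≈ 1.1.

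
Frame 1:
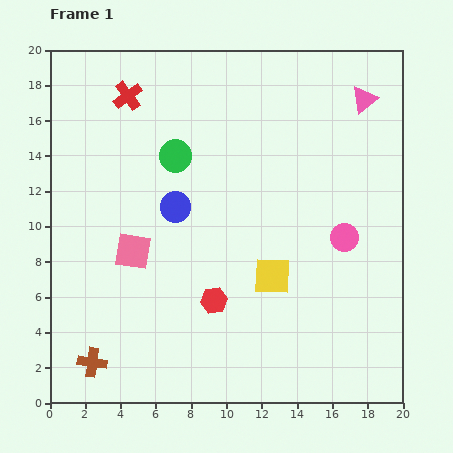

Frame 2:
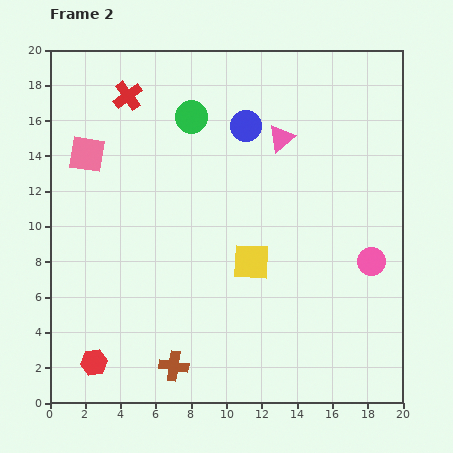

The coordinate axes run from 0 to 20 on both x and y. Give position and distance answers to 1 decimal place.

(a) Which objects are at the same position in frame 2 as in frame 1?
the red cross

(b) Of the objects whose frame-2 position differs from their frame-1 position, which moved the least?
the yellow square

(moved 1.4)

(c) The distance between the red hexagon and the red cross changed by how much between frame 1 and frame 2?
+2.6

Distance in frame 1: 12.6. Distance in frame 2: 15.2.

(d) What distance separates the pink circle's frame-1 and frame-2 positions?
2.1

The pink circle moved from (16.7, 9.4) to (18.2, 8.0), a distance of √(1.5² + 1.4²) ≈ 2.1.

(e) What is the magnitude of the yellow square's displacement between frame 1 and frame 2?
1.4

The yellow square moved from (12.6, 7.2) to (11.4, 8.0), a distance of √(1.2² + 0.8²) ≈ 1.4.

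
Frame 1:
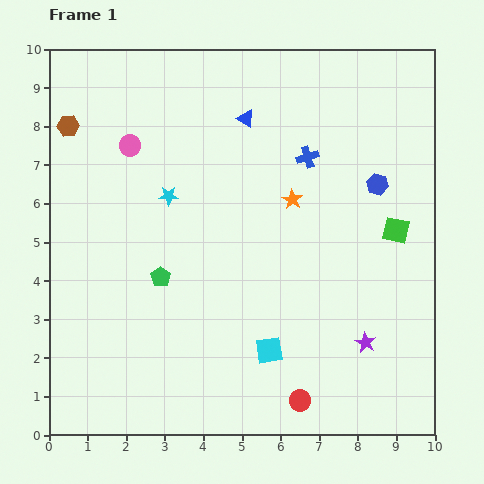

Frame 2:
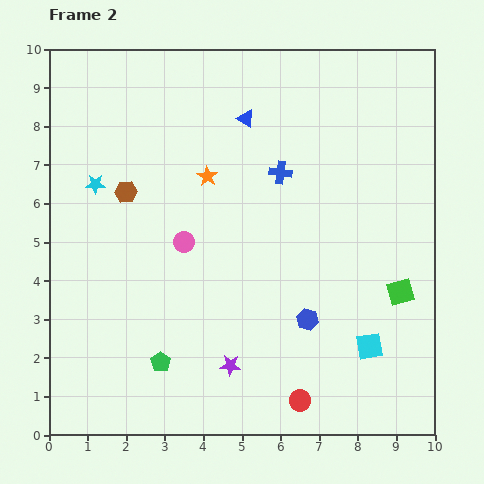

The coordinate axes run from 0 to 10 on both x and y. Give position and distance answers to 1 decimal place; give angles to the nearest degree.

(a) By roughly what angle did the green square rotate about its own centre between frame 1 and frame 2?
29° counter-clockwise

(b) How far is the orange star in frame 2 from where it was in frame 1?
2.3

The orange star moved from (6.3, 6.1) to (4.1, 6.7), a distance of √(2.2² + 0.6²) ≈ 2.3.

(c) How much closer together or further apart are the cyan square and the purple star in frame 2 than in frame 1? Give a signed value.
+1.1

Distance in frame 1: 2.5. Distance in frame 2: 3.6.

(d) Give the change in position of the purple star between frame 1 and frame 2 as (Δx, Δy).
(-3.5, -0.6)

The purple star was at (8.2, 2.4) in frame 1 and (4.7, 1.8) in frame 2.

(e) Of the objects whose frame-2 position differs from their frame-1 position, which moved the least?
the blue cross

(moved 0.8)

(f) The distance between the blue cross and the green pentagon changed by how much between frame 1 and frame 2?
+0.9

Distance in frame 1: 4.9. Distance in frame 2: 5.8.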